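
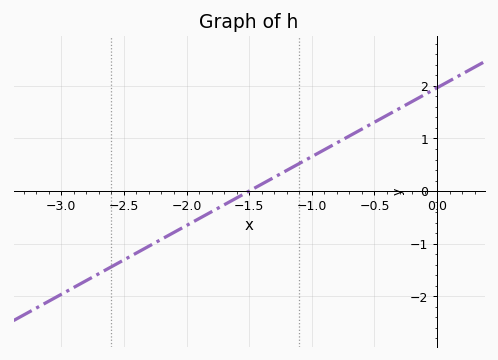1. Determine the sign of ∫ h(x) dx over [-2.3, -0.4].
positive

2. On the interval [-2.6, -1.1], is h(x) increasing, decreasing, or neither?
increasing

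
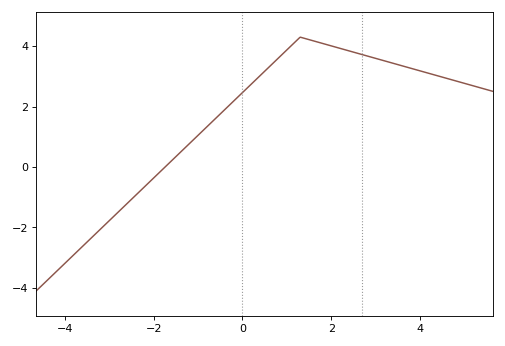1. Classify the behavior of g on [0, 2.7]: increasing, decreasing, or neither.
neither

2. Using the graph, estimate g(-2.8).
-1.49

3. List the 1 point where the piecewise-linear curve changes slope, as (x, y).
(1.3, 4.3)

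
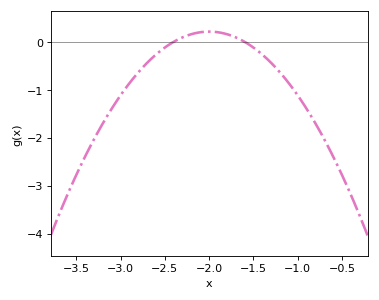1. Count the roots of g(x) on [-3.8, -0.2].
2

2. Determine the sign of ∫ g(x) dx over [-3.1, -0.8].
negative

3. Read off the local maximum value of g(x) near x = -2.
0.213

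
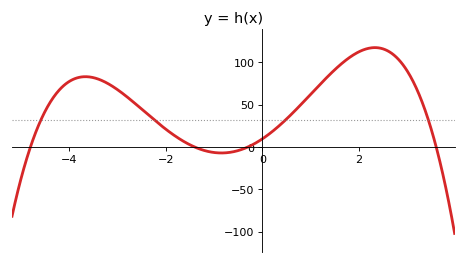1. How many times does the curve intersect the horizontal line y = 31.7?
4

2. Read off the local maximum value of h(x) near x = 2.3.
115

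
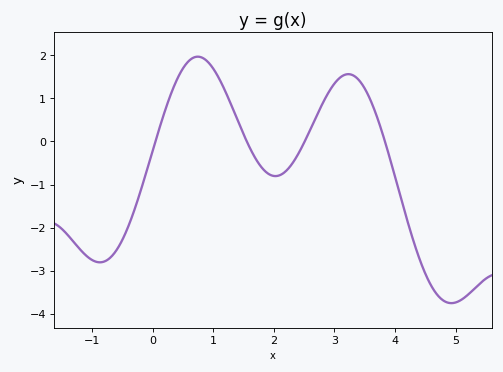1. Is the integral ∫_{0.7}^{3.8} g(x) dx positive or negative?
positive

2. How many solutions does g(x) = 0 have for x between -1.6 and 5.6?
4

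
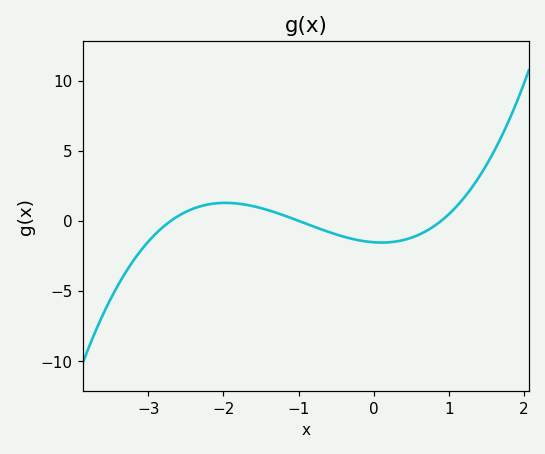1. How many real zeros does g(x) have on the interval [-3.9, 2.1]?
3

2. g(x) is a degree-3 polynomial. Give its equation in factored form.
y = 0.63(x + 2.7)(x + 1)(x - 0.9)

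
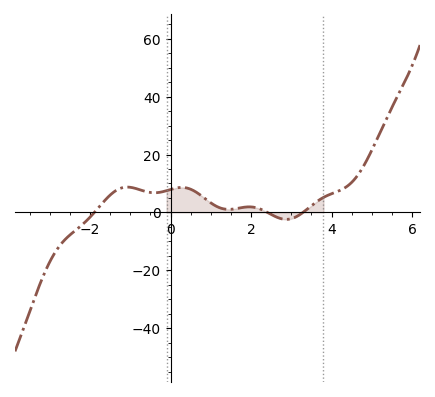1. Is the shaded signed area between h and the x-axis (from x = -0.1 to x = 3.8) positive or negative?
positive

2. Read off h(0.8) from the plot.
5.38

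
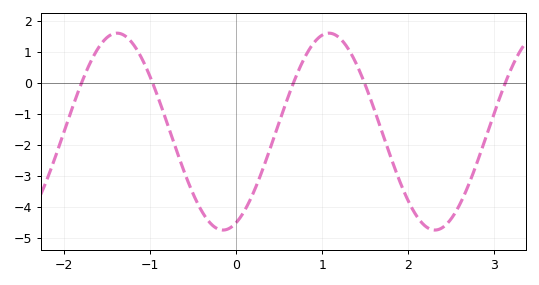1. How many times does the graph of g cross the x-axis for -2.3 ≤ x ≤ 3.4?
5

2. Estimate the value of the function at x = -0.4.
-4.1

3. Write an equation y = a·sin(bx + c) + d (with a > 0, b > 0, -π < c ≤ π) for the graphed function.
y = 3.18sin(2.5x - 1.2) - 1.56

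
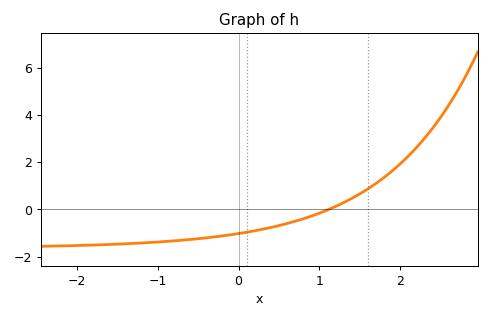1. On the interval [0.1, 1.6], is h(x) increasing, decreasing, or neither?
increasing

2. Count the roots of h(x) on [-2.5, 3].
1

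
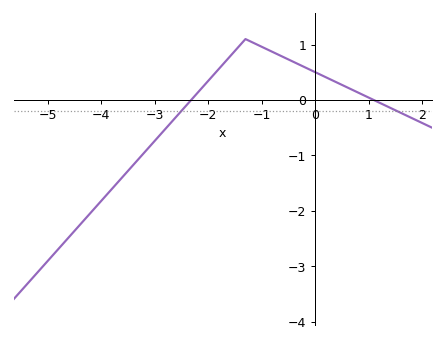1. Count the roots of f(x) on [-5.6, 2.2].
2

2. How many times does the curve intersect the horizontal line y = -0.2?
2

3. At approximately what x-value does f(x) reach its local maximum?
-1.3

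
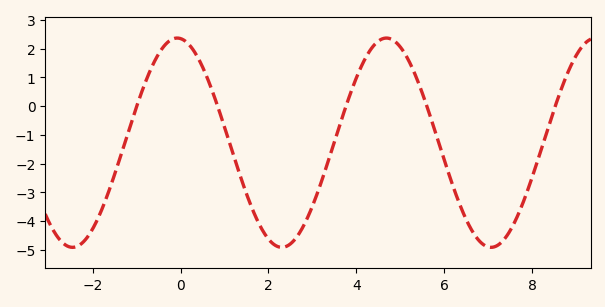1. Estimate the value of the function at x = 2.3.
-4.9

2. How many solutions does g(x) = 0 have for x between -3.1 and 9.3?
5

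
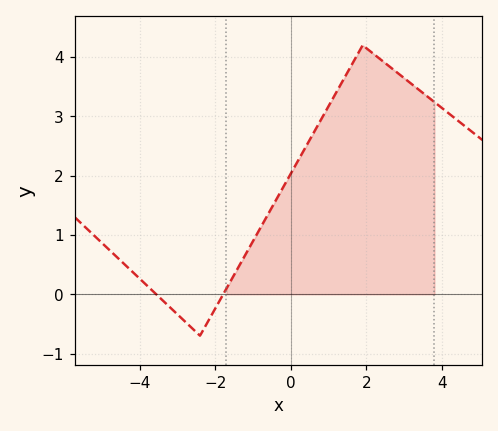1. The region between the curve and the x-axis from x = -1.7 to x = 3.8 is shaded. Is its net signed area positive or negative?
positive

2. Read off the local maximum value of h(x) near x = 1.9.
4.2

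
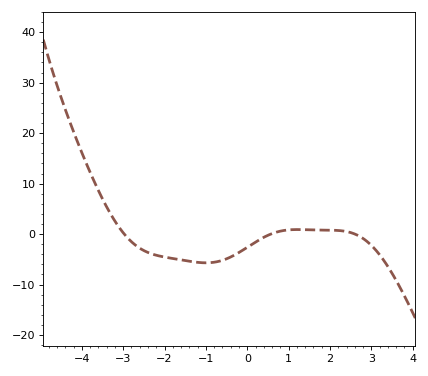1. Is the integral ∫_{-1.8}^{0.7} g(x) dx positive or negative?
negative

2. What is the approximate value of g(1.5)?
0.841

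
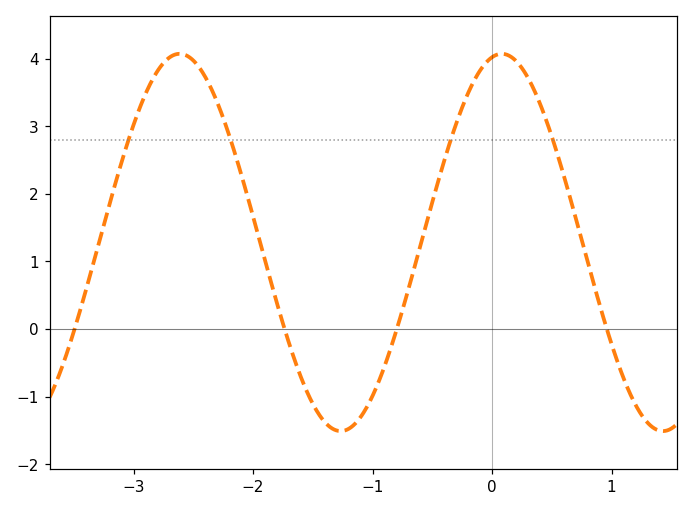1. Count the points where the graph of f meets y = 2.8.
4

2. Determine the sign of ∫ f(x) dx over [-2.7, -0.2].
positive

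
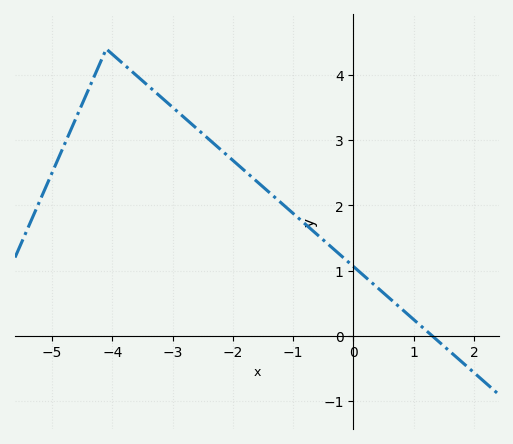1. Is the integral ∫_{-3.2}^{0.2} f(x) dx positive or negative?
positive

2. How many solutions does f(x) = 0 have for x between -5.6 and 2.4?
1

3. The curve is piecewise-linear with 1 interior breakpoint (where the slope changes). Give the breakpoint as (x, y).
(-4.1, 4.4)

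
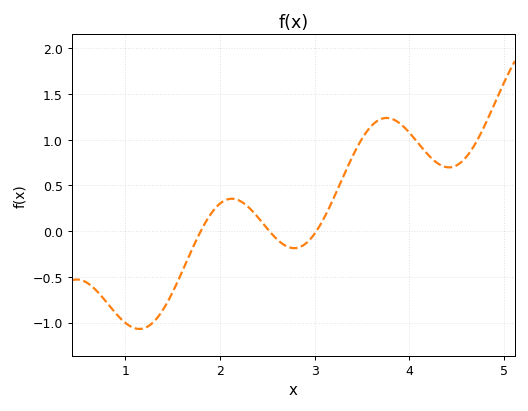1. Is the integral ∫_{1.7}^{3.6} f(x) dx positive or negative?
positive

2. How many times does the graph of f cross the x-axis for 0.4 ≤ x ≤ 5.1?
3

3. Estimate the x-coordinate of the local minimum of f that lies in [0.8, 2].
1.15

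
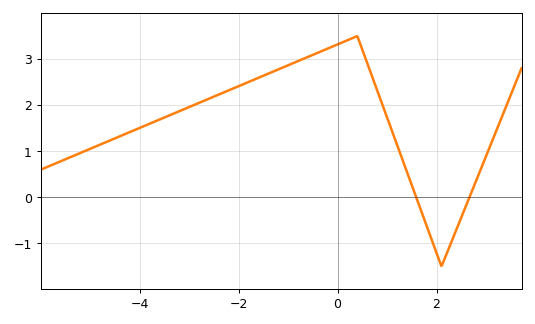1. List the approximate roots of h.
1.59, 2.66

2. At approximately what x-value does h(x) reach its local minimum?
2.1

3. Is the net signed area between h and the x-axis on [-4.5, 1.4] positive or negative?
positive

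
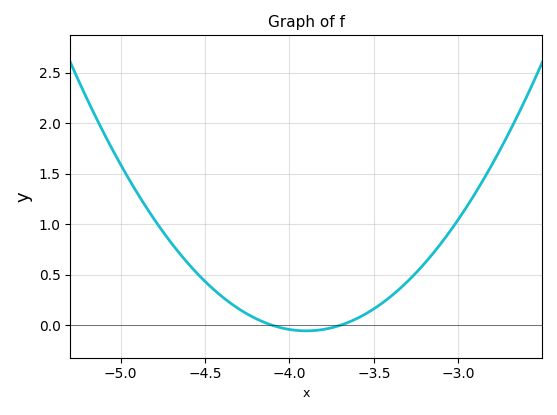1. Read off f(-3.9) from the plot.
-0.054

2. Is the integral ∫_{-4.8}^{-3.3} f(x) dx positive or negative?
positive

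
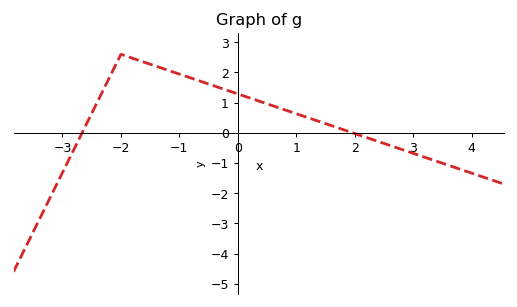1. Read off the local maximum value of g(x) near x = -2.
2.6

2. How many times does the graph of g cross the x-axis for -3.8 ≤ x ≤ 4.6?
2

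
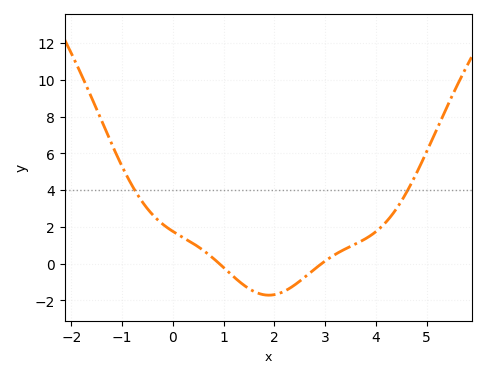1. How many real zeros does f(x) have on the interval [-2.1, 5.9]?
2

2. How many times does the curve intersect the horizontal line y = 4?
2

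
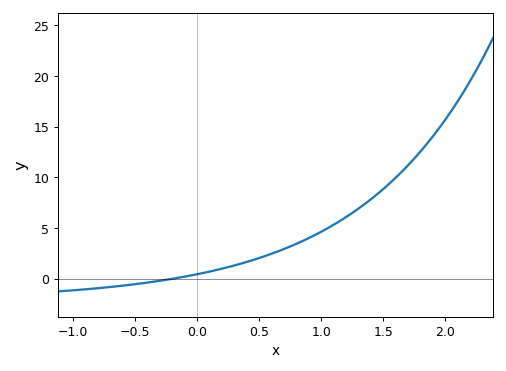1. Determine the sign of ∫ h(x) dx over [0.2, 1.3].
positive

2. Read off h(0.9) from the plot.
4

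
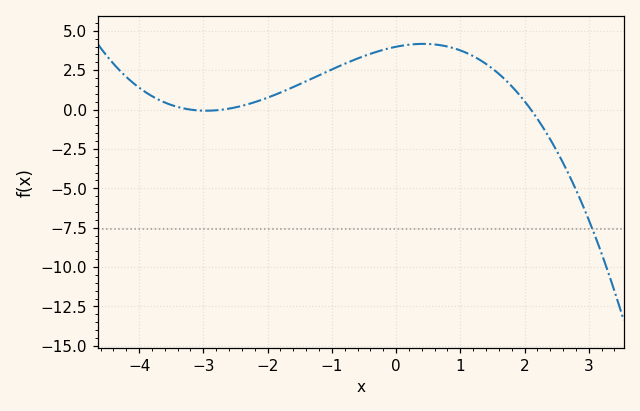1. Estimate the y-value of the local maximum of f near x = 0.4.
4.17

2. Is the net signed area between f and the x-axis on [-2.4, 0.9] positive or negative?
positive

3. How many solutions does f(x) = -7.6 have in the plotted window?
1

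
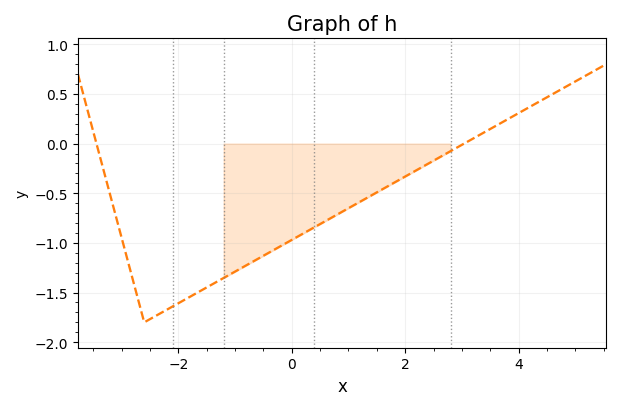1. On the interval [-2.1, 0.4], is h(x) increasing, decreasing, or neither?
increasing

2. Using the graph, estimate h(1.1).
-0.6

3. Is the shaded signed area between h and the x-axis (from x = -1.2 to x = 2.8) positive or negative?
negative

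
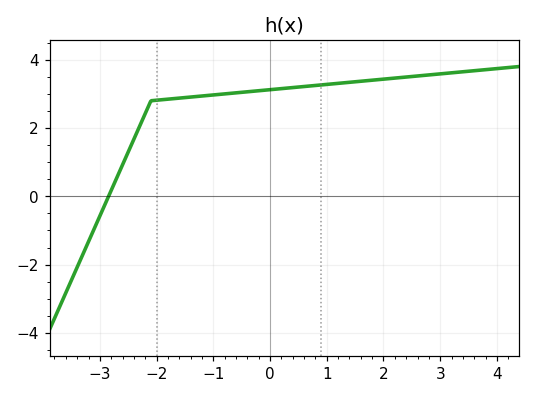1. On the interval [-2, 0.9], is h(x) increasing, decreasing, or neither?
increasing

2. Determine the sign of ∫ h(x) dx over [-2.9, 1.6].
positive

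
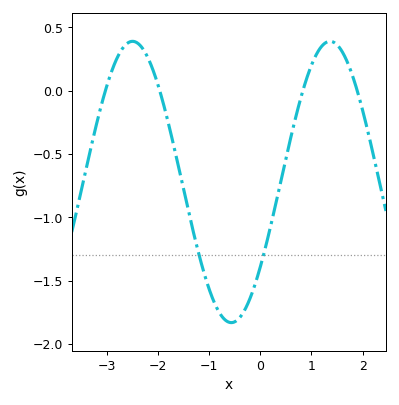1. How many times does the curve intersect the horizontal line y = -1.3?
2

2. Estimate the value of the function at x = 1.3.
0.384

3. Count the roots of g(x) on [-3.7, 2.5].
4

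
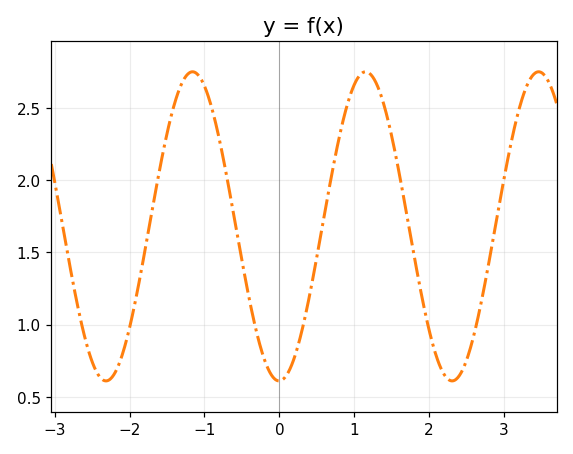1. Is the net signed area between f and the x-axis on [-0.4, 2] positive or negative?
positive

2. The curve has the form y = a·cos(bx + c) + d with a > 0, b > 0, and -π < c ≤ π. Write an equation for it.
y = 1.07cos(2.7x - 3.1) + 1.68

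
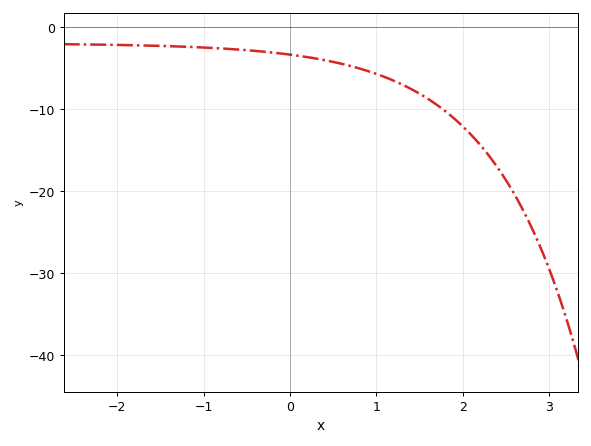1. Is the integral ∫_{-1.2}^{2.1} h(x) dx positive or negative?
negative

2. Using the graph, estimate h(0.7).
-4.73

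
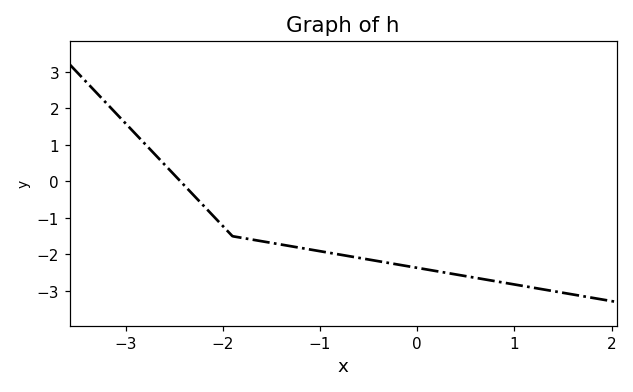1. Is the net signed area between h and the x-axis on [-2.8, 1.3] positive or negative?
negative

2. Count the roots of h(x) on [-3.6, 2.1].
1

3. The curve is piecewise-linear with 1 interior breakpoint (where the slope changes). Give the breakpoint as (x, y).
(-1.9, -1.5)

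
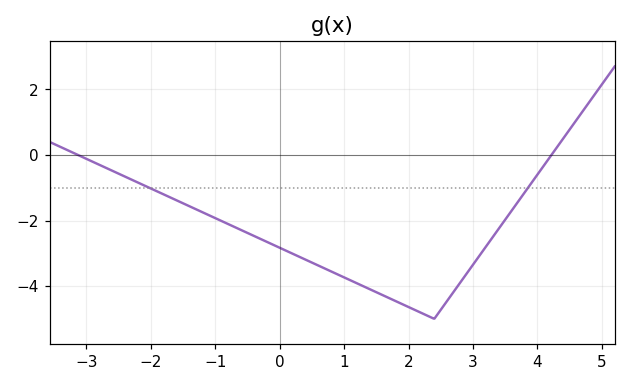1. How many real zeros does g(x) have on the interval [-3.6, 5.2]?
2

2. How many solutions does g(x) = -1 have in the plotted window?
2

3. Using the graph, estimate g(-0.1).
-2.74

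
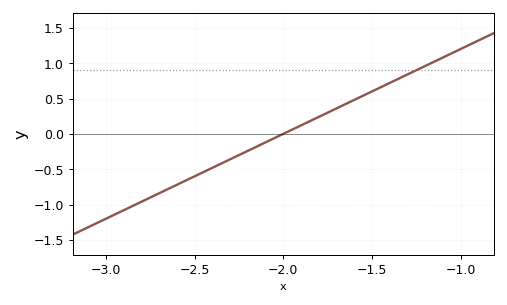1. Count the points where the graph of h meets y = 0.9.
1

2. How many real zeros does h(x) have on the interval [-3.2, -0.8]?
1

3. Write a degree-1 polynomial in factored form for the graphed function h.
y = 1.2(x + 2)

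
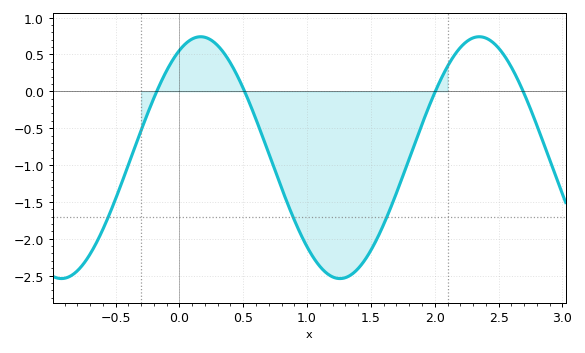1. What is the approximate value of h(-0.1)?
0.3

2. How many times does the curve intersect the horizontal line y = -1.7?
3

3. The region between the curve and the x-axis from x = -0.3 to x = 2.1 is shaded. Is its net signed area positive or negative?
negative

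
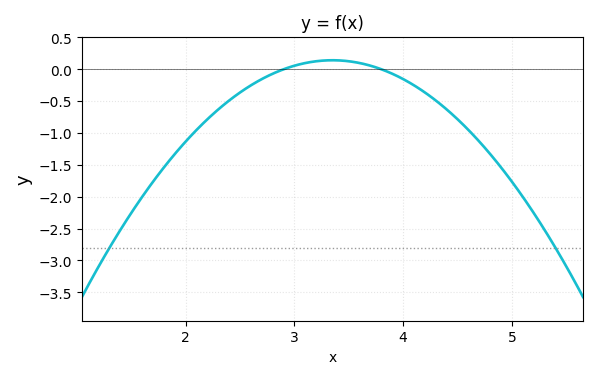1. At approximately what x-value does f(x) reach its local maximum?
3.3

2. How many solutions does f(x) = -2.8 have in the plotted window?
2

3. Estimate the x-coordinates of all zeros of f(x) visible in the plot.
2.9, 3.8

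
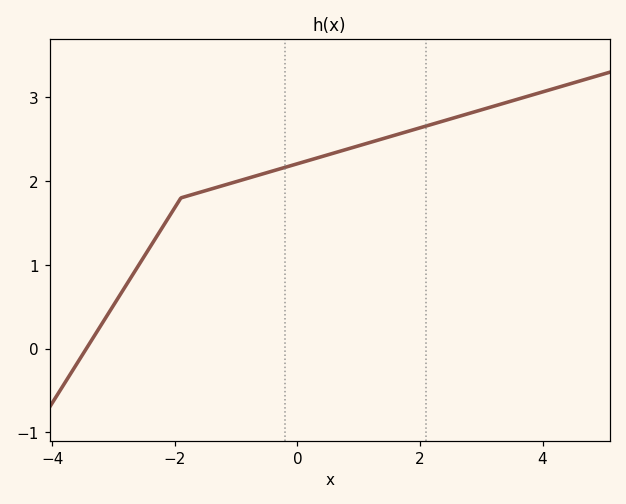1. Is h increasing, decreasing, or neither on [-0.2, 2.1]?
increasing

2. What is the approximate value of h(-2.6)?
1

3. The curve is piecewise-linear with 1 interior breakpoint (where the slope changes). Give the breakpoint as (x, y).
(-1.9, 1.8)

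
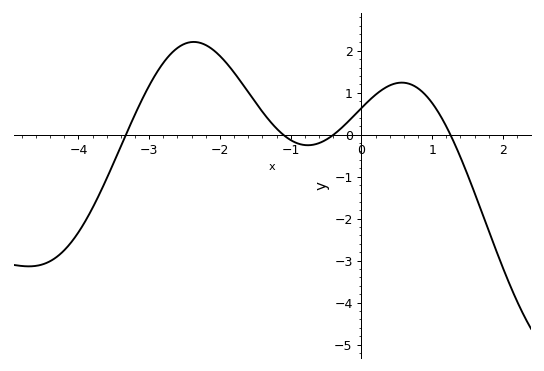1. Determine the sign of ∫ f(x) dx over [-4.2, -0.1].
positive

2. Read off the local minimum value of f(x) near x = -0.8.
-0.251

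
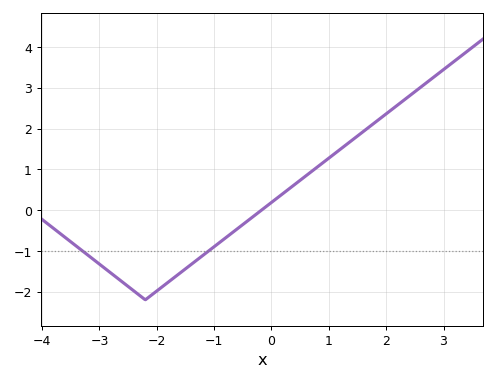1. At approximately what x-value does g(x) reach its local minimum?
-2.2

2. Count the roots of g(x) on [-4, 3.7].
1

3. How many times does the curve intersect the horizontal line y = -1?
2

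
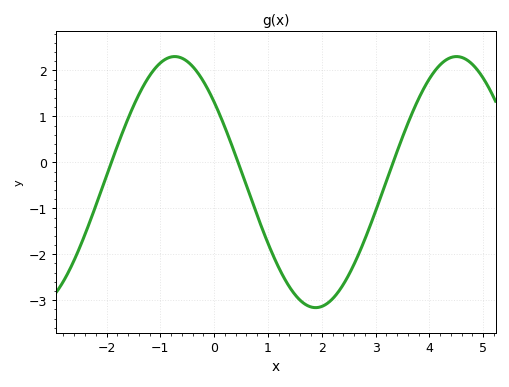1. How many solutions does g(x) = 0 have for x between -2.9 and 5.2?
3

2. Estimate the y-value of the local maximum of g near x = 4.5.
2.3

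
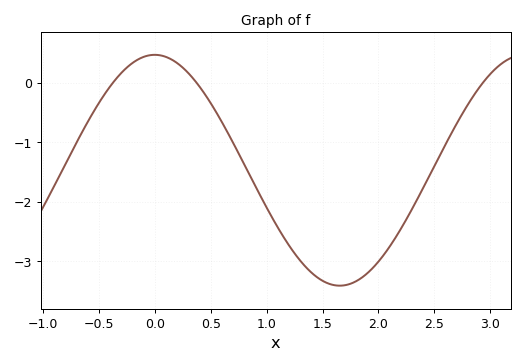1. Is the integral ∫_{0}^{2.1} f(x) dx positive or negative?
negative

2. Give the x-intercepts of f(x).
-0.4, 0.4, 2.9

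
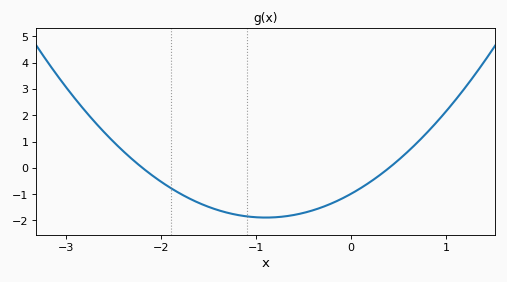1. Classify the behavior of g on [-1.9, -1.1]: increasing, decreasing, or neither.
decreasing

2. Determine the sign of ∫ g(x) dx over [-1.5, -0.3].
negative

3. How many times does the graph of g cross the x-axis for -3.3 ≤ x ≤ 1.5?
2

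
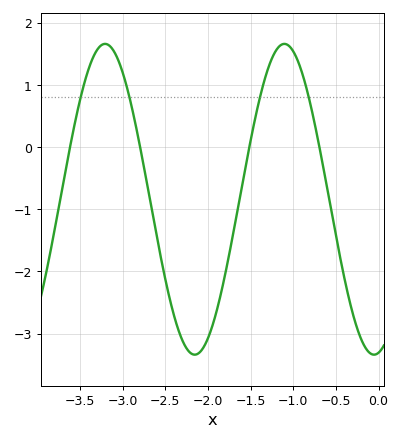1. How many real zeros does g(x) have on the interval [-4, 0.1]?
4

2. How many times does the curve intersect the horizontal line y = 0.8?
4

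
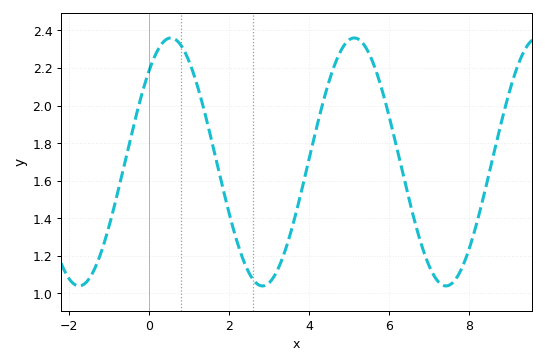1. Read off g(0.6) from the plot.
2.36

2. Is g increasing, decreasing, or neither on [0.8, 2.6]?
decreasing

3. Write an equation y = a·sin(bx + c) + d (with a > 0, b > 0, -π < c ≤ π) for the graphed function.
y = 0.66sin(1.37x + 0.822) + 1.7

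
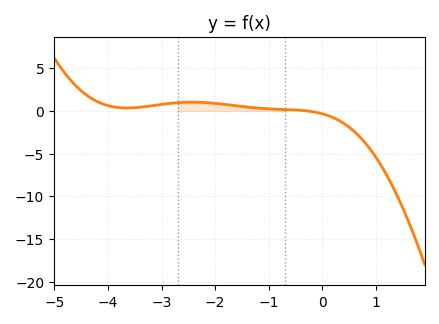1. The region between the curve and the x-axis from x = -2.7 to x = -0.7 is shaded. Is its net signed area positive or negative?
positive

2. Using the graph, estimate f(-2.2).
1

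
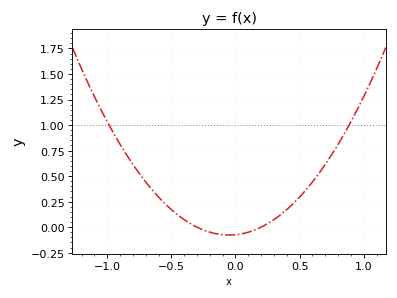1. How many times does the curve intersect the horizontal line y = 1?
2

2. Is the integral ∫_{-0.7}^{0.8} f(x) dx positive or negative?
positive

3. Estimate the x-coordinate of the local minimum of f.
-0.05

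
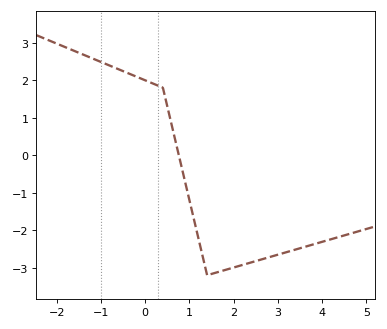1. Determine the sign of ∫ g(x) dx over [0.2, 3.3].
negative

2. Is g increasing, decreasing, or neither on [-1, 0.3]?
decreasing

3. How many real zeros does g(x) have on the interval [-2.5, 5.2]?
1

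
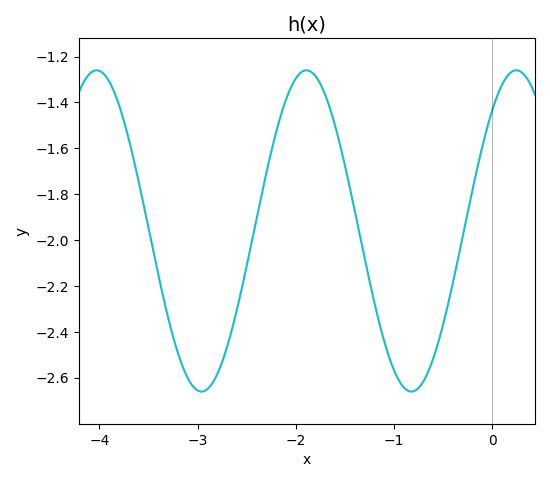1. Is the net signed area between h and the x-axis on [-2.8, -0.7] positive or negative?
negative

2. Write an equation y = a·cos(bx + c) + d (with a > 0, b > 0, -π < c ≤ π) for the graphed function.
y = 0.7cos(2.9x - 0.72) - 1.96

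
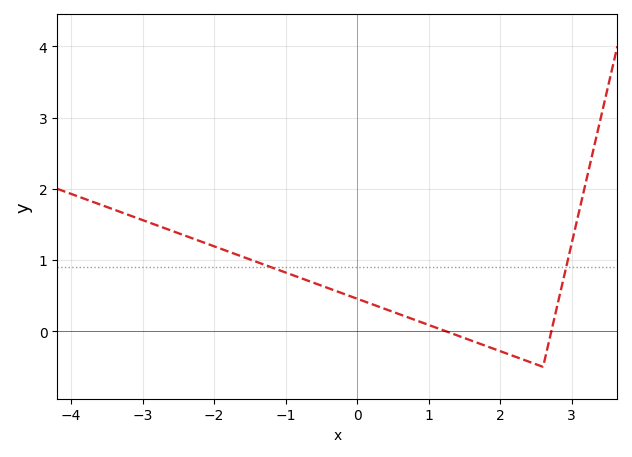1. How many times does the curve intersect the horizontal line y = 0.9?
2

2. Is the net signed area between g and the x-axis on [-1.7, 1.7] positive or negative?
positive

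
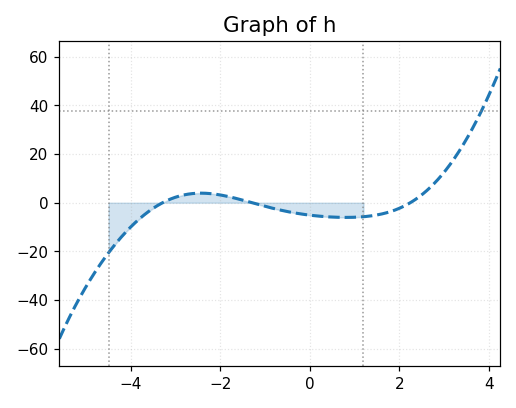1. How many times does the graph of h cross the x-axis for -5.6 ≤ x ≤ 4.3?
3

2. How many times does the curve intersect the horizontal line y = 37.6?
1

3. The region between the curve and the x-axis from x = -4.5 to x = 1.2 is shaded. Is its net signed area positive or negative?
negative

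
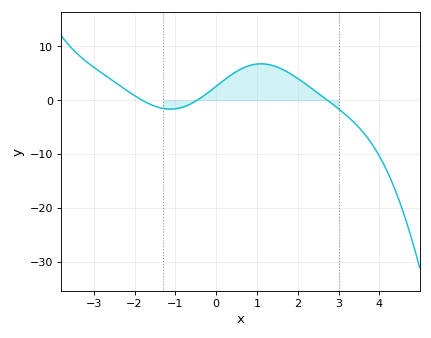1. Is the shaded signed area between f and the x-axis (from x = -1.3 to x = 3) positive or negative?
positive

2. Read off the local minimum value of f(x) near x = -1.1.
-2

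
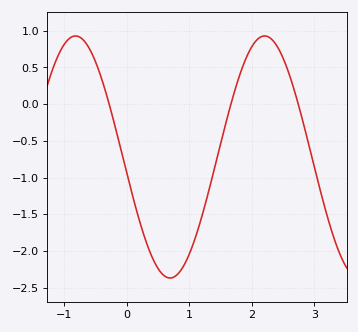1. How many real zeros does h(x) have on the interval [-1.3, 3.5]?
3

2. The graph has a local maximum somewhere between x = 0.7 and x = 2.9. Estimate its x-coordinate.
2.2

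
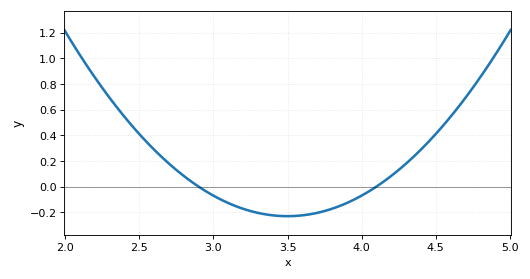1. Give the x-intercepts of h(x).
2.9, 4.1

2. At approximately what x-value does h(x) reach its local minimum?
3.5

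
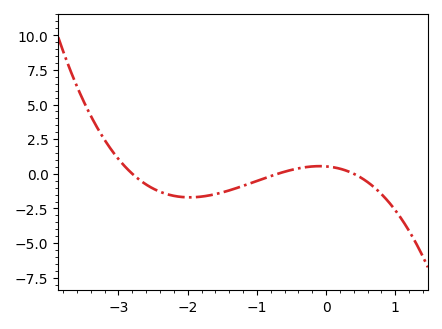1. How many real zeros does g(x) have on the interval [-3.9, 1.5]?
3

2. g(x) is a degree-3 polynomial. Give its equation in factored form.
y = -0.68(x + 2.8)(x + 0.7)(x - 0.4)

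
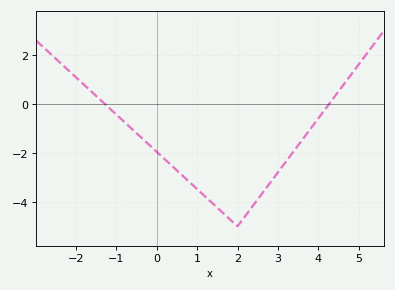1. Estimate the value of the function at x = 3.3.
-2.13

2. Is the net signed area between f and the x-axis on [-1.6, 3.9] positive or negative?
negative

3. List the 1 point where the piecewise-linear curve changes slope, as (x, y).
(2, -5)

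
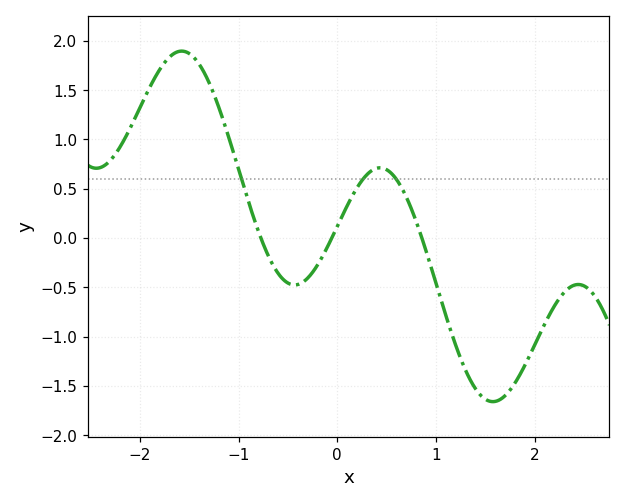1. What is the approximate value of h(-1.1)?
1.05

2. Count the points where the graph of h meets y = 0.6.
3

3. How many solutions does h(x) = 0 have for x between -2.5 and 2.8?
3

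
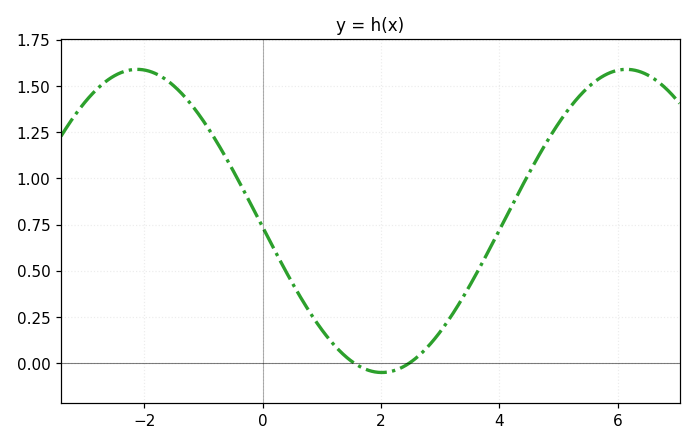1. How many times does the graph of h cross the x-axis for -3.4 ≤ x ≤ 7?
2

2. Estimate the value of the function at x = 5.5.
1.49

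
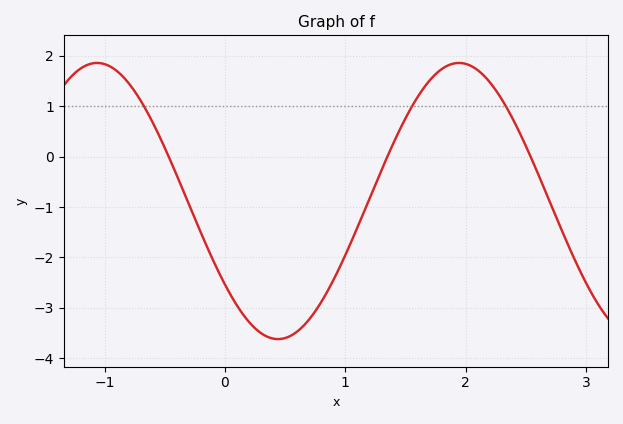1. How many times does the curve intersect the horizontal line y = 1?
3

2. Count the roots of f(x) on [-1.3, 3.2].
3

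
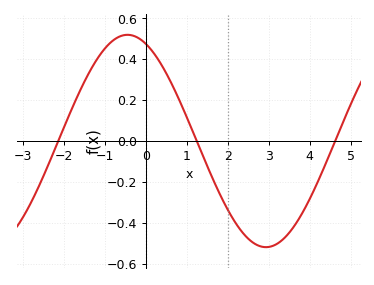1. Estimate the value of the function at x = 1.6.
-0.16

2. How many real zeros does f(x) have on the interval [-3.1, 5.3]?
3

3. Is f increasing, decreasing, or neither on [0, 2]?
decreasing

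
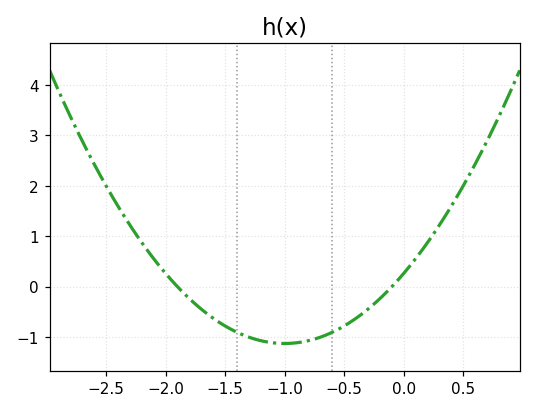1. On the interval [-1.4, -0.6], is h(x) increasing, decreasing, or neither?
neither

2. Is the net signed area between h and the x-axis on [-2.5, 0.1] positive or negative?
negative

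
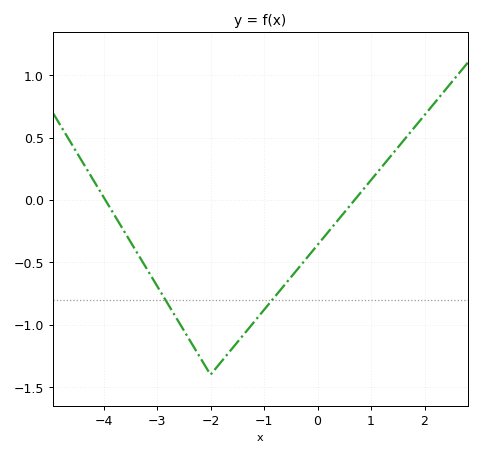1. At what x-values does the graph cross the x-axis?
-4, 0.6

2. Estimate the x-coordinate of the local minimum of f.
-2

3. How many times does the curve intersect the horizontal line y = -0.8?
2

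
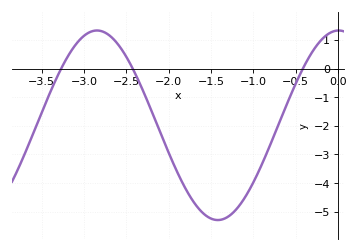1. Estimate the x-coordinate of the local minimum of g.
-1.42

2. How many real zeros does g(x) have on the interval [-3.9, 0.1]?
3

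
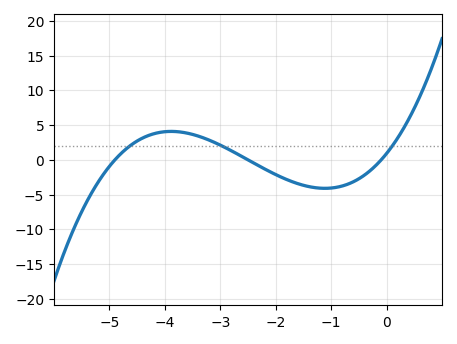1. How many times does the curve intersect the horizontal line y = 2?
3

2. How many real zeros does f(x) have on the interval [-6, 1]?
3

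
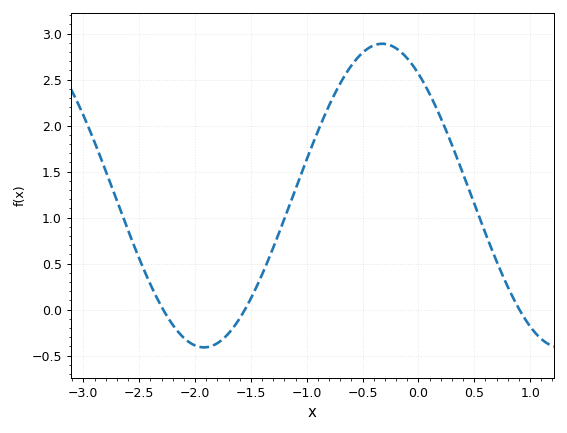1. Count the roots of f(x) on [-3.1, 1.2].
3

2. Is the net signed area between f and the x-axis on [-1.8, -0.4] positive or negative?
positive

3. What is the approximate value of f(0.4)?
1.45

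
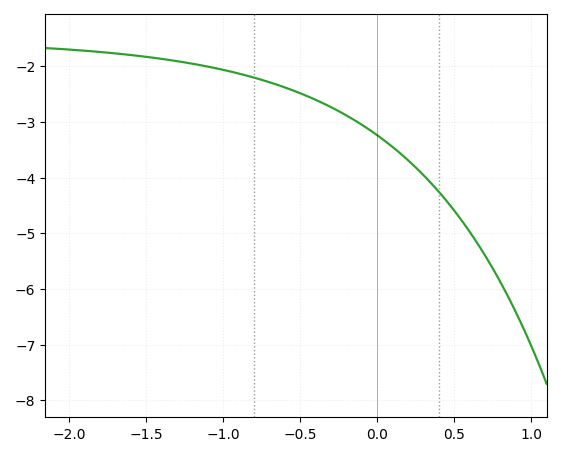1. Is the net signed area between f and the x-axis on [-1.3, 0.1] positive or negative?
negative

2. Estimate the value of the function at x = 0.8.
-5.87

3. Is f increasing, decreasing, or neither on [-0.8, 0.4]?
decreasing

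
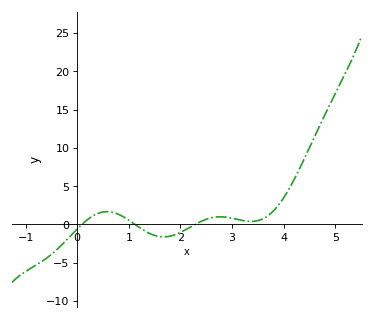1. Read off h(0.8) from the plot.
1.32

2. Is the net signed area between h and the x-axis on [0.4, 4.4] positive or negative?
positive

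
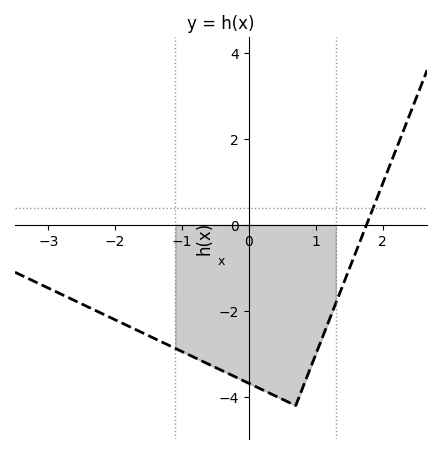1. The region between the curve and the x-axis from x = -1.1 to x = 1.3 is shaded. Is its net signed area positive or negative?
negative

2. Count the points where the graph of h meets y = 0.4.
1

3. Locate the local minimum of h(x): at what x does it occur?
0.7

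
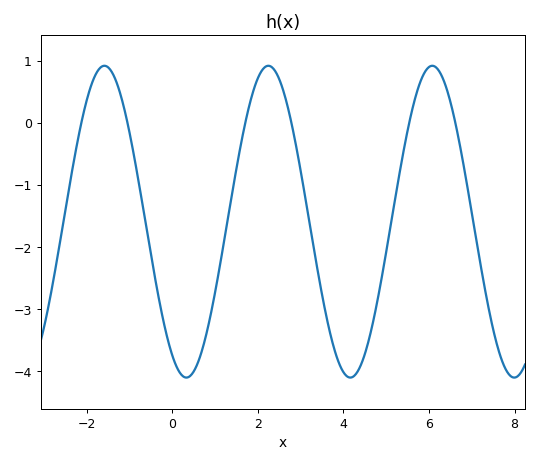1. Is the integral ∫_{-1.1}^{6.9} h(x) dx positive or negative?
negative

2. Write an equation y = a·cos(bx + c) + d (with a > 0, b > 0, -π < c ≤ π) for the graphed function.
y = 2.51cos(1.64x + 2.6) - 1.59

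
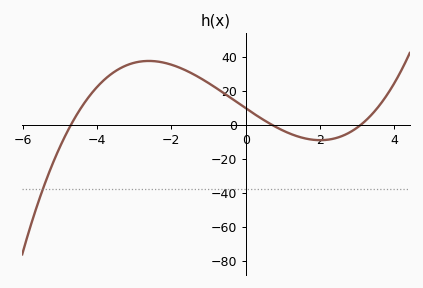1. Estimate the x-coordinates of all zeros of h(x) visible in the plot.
-4.8, 0.6, 3.2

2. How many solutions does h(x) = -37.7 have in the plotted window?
1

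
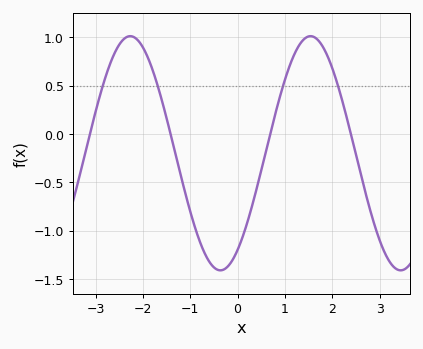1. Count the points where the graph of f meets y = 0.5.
4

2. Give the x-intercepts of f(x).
-3.12, -1.42, 0.689, 2.39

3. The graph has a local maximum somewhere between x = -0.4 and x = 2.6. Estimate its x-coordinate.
1.54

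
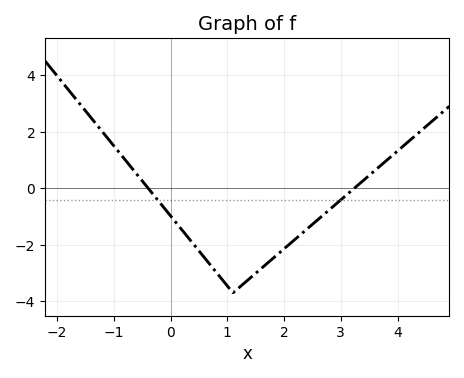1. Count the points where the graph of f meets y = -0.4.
2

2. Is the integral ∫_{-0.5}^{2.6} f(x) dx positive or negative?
negative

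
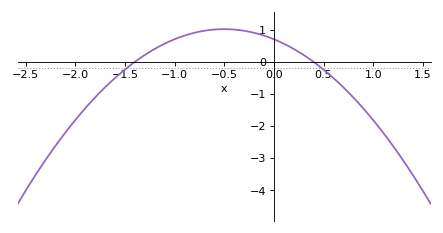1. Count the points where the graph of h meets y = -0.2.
2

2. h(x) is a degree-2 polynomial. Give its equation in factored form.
y = -1.26(x + 1.4)(x - 0.4)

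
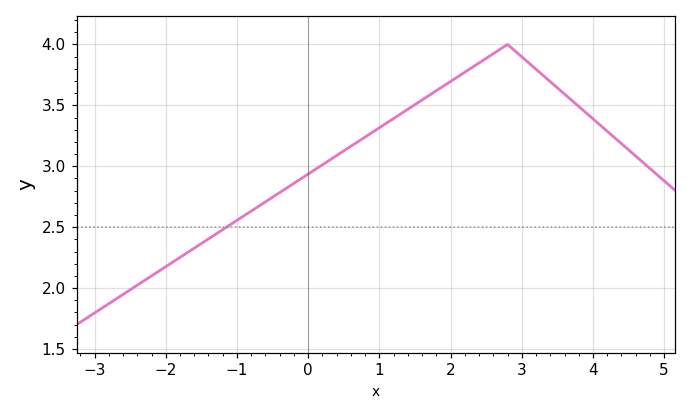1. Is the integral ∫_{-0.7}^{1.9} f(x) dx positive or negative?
positive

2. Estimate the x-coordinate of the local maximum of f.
2.8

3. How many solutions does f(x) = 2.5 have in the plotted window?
1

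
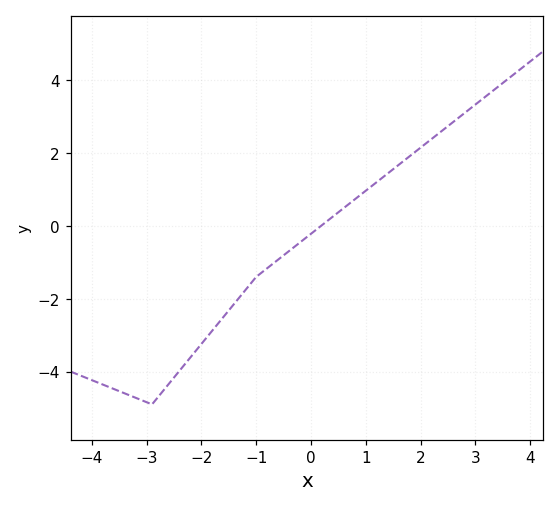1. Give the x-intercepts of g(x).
0.2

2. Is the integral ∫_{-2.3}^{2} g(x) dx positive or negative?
negative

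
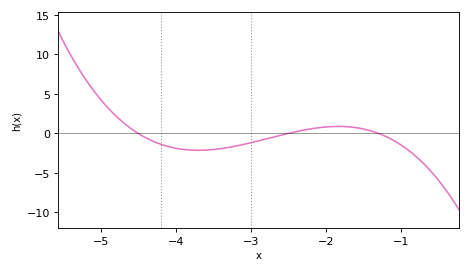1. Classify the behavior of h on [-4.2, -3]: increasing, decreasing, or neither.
neither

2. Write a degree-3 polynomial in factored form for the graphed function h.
y = -0.93(x + 4.5)(x + 2.5)(x + 1.3)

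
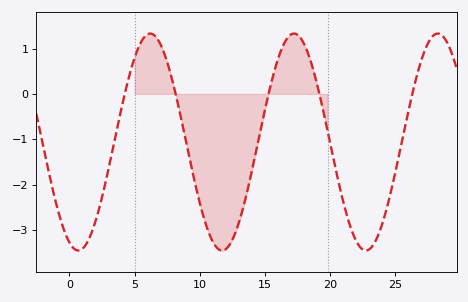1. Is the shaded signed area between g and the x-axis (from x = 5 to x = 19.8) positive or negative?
negative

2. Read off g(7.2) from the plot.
1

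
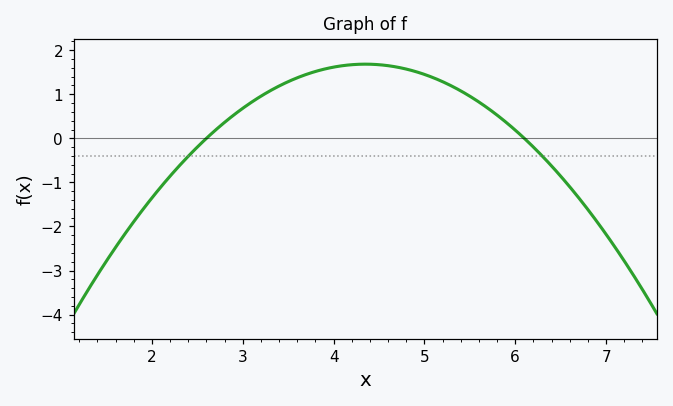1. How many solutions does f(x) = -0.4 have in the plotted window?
2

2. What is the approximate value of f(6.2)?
-0.198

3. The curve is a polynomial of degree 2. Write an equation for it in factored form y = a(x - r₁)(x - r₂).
y = -0.55(x - 2.6)(x - 6.1)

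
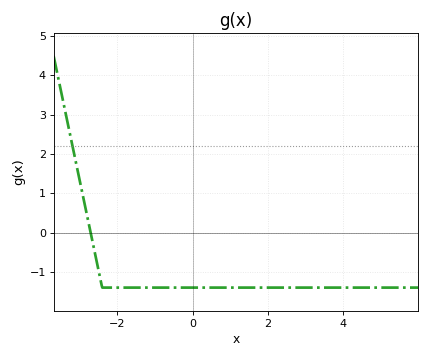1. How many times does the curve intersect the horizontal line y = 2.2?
1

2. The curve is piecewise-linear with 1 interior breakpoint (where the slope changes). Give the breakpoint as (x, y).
(-2.4, -1.4)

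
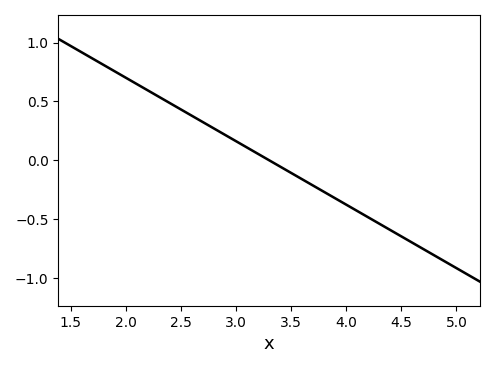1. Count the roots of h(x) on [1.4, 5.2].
1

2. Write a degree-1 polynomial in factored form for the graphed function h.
y = -0.54(x - 3.3)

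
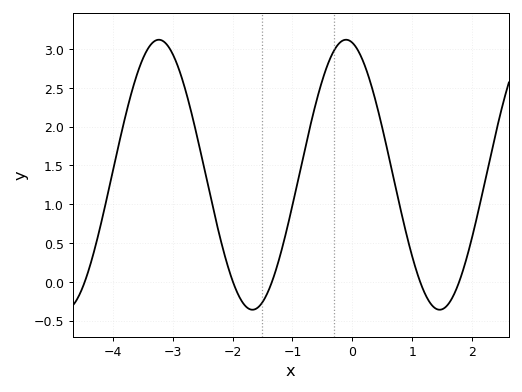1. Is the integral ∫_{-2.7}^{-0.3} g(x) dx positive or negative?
positive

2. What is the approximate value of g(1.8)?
0.033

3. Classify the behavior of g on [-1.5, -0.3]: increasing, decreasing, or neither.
increasing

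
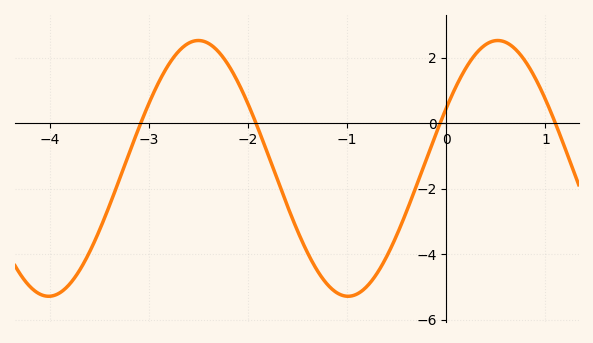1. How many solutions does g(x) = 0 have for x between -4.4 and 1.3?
4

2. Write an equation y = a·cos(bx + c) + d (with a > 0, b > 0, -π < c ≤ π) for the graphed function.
y = 3.91cos(2.08x - 1.08) - 1.38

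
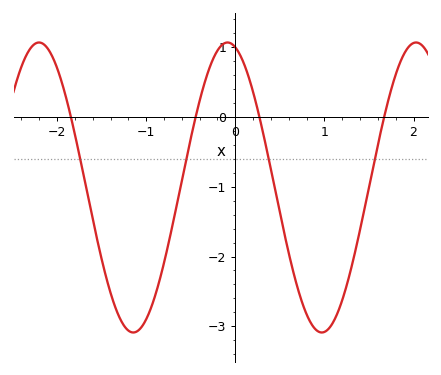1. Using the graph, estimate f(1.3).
-2.2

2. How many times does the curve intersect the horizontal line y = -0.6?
4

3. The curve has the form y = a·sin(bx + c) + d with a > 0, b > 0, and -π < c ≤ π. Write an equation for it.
y = 2.08sin(3x + 1.8) - 1.01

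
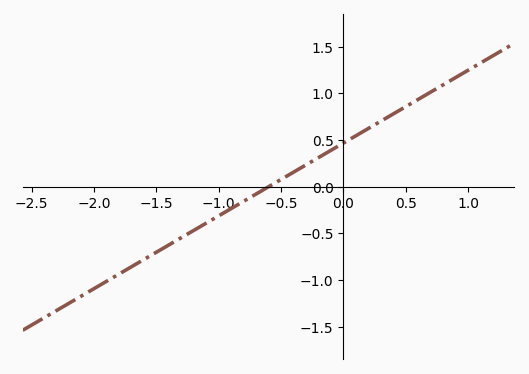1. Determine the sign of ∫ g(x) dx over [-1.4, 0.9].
positive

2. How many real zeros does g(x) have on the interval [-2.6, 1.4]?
1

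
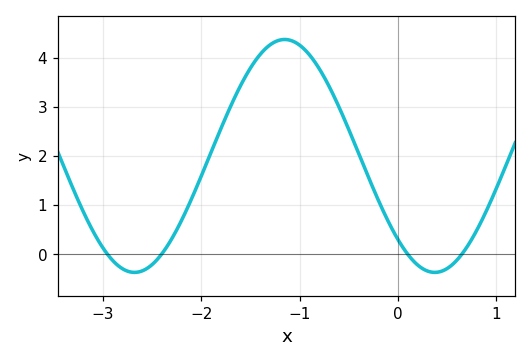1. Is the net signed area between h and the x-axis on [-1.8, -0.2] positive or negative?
positive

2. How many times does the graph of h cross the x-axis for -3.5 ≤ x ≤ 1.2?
4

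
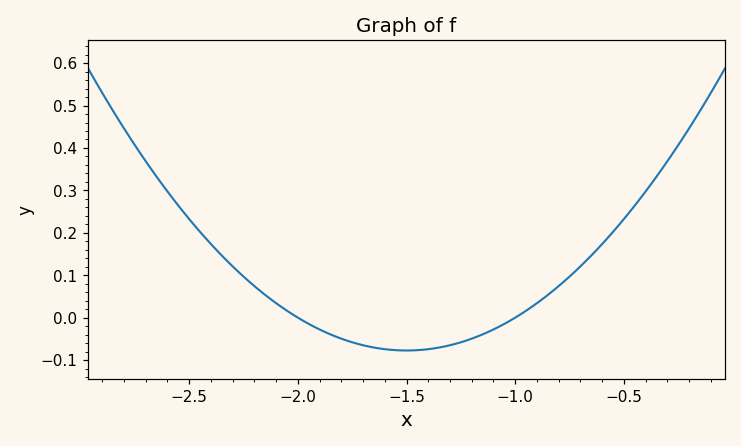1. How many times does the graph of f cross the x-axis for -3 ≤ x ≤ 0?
2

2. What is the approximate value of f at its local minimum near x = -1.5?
-0.08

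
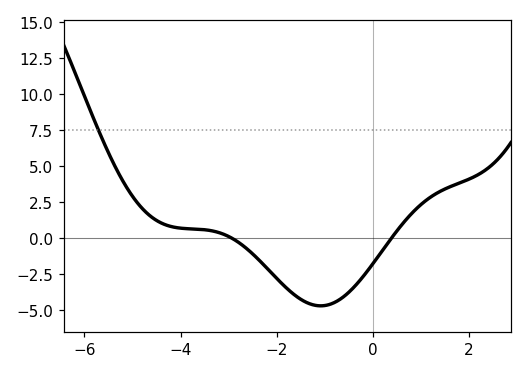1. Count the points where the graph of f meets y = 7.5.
1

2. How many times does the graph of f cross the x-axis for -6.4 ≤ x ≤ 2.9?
2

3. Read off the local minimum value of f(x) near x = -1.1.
-4.5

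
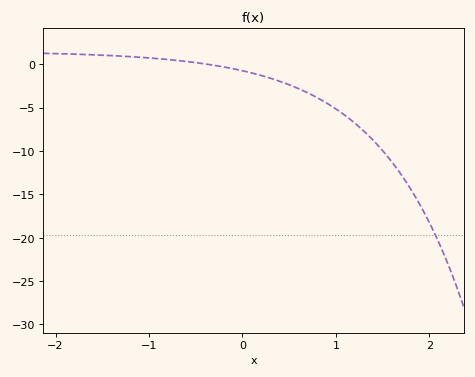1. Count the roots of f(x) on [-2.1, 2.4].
1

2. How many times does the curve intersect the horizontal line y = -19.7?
1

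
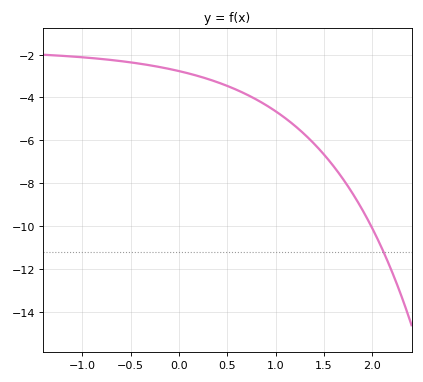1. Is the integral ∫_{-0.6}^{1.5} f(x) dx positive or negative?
negative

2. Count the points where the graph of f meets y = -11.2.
1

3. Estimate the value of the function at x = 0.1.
-2.88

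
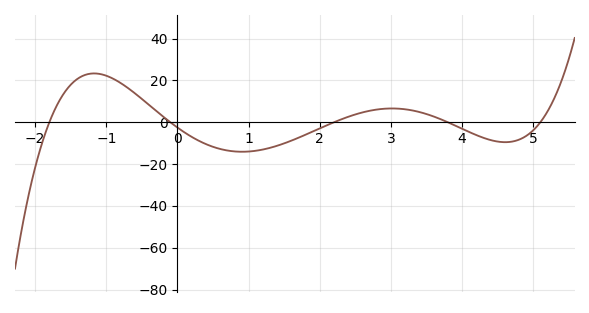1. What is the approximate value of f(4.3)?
-7.44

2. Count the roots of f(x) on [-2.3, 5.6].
5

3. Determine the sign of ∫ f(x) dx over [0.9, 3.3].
negative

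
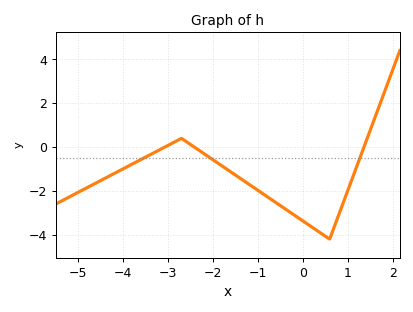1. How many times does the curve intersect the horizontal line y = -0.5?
3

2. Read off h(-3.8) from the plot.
-0.779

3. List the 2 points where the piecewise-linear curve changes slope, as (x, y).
(-2.7, 0.4); (0.6, -4.2)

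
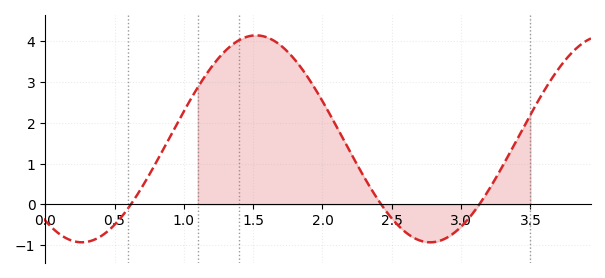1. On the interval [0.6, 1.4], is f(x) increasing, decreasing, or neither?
increasing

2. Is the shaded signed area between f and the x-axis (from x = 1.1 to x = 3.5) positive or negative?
positive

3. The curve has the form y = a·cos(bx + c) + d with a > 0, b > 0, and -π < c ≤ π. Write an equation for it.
y = 2.54cos(2.5x + 2.48) + 1.61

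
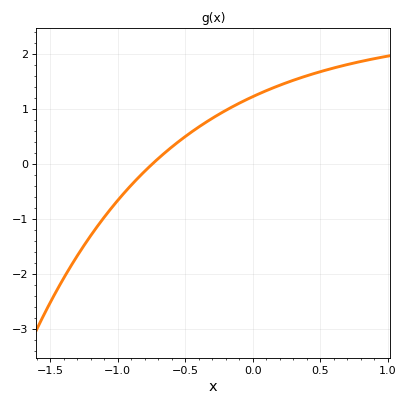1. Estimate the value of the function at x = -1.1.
-1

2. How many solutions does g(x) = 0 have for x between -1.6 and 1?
1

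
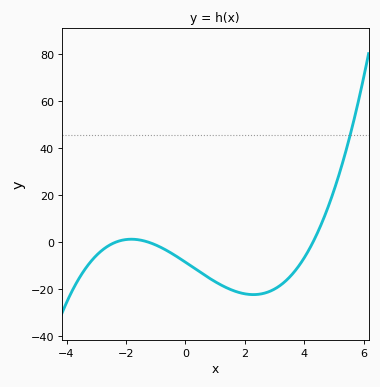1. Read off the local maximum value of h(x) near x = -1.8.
2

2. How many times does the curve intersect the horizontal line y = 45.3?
1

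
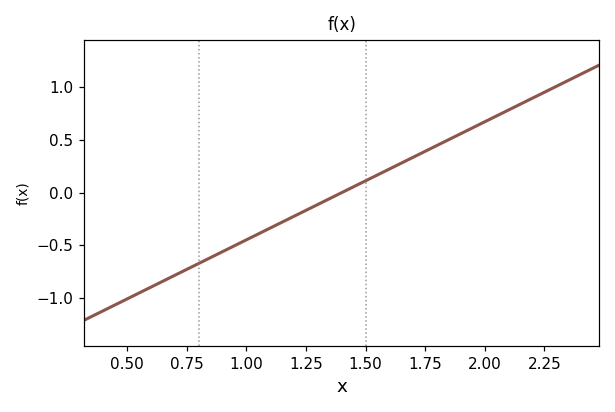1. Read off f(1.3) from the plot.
-0.112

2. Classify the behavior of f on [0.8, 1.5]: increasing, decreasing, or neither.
increasing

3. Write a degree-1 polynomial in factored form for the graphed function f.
y = 1.12(x - 1.4)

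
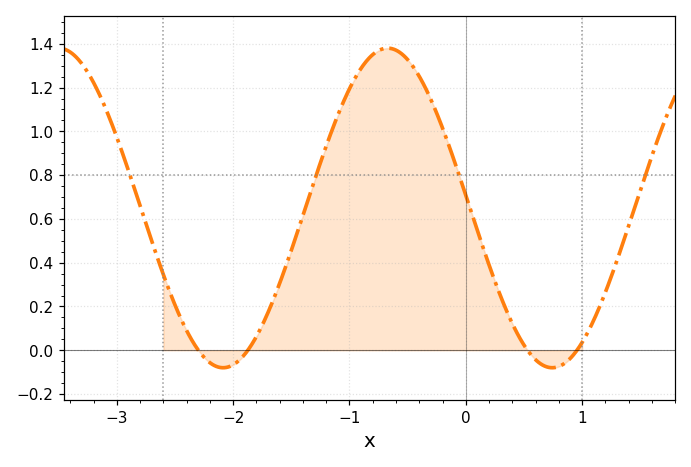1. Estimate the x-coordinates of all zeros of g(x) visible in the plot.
-2.3, -1.9, 0.5, 1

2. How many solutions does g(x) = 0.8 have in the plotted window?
4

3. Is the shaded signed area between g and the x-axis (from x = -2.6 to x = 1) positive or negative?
positive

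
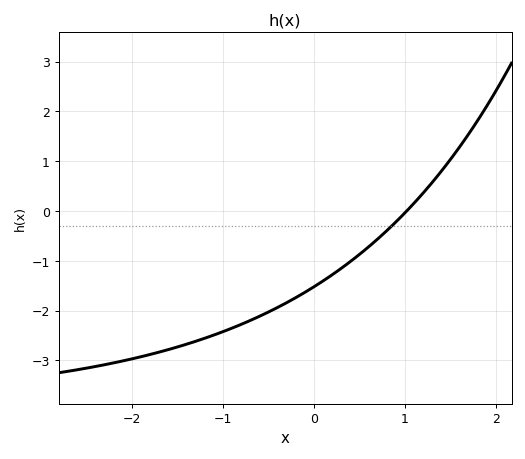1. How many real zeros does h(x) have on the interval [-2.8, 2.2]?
1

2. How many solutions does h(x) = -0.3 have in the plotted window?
1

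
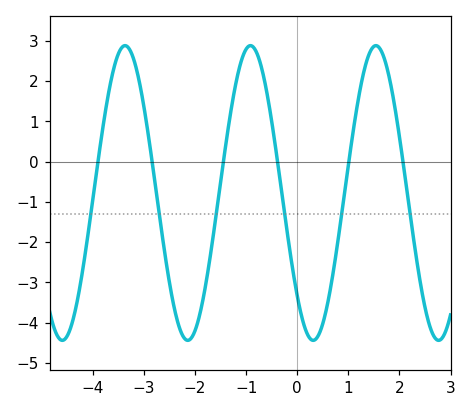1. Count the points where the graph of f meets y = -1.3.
6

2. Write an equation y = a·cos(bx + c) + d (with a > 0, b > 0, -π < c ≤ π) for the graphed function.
y = 3.66cos(2.56x + 2.34) - 0.78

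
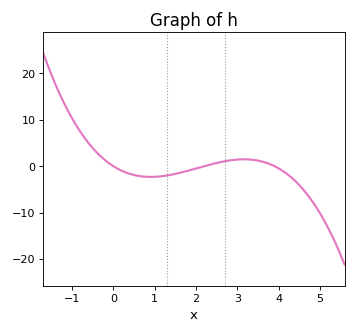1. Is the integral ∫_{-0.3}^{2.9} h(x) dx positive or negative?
negative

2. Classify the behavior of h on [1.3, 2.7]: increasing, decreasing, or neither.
increasing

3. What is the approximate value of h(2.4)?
0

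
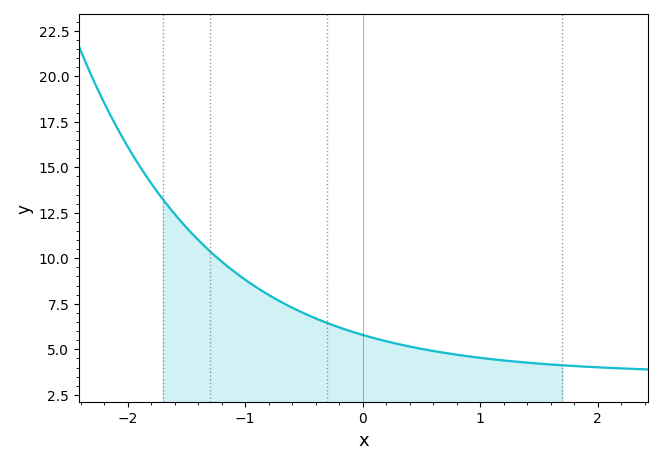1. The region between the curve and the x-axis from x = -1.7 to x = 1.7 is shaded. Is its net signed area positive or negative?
positive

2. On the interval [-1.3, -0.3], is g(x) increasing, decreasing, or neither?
decreasing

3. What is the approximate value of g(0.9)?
4.5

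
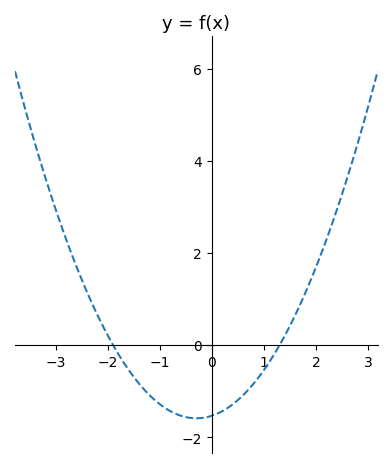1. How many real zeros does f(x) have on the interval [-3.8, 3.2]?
2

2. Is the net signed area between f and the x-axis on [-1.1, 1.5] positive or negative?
negative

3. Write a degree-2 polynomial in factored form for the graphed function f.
y = 0.62(x + 1.9)(x - 1.3)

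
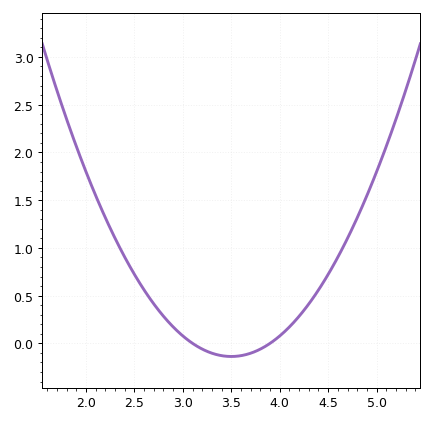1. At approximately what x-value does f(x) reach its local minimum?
3.5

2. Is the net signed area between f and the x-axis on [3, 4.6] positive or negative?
positive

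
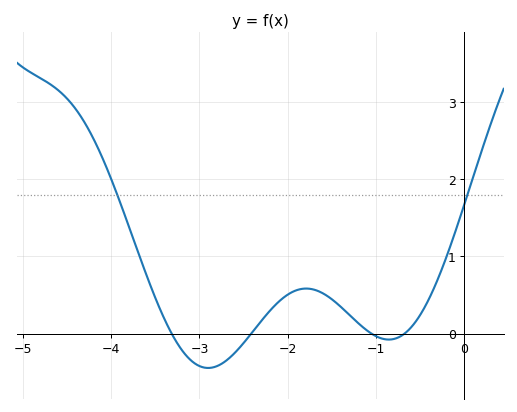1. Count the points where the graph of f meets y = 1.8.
2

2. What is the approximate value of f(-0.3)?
0.707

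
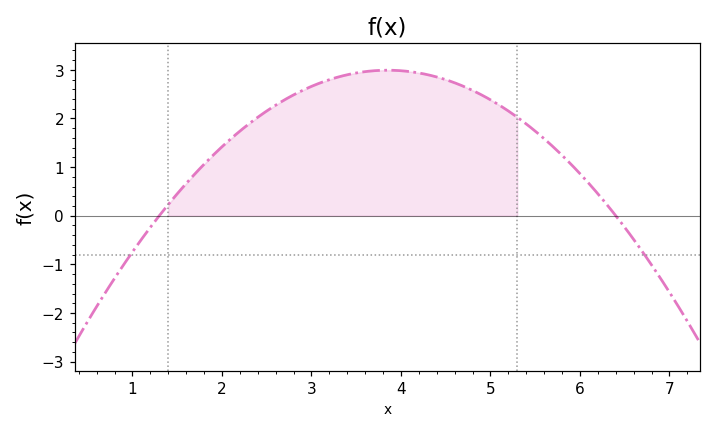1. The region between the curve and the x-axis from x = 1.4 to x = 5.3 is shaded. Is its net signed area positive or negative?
positive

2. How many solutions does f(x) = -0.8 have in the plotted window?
2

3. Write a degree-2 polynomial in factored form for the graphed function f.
y = -0.46(x - 1.3)(x - 6.4)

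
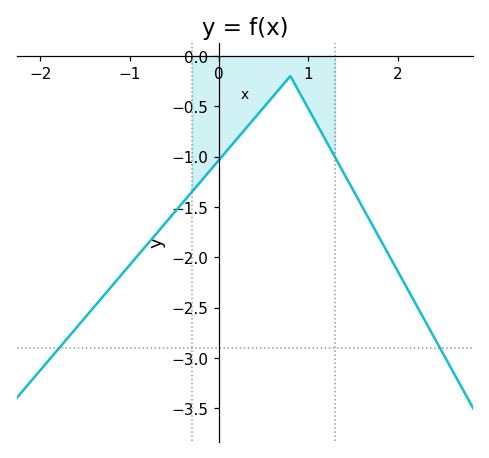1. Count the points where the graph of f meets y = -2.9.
2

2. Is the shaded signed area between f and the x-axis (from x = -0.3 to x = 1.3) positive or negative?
negative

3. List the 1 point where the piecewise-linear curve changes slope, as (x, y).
(0.8, -0.2)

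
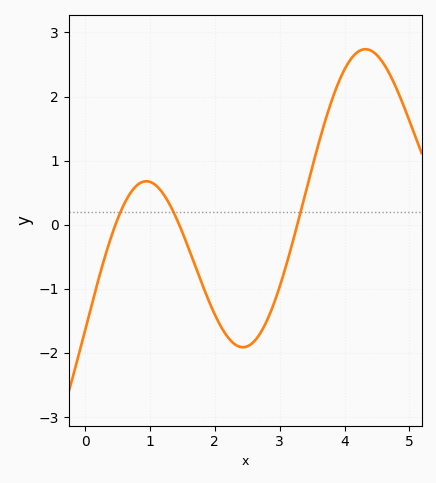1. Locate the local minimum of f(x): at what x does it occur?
2.43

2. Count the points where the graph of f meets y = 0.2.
3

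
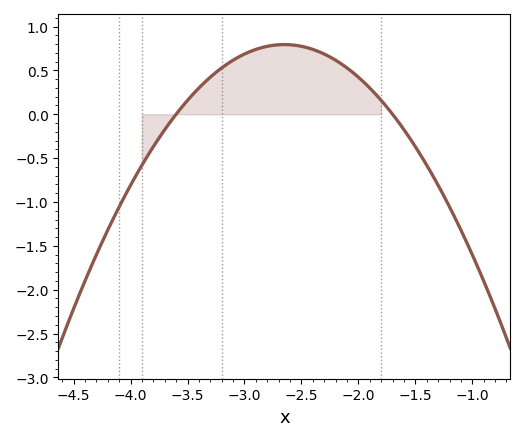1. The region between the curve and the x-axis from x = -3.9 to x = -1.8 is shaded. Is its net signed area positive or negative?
positive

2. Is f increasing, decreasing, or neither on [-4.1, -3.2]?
increasing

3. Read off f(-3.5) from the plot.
0.158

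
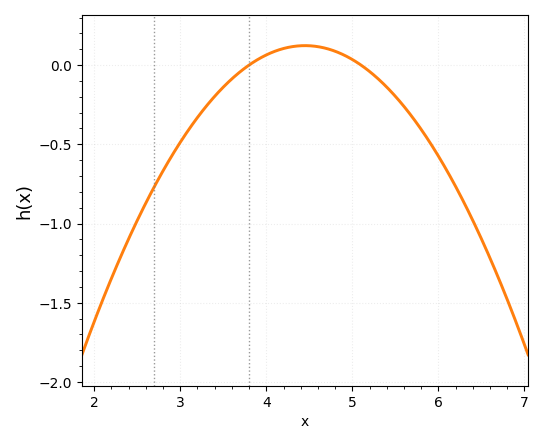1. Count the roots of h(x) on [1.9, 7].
2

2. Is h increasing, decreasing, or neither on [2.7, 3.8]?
increasing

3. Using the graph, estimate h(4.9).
0.064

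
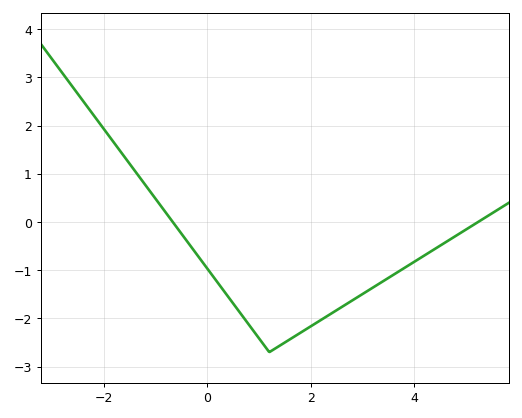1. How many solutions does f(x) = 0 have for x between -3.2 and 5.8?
2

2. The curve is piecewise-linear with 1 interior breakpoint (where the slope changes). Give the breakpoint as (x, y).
(1.2, -2.7)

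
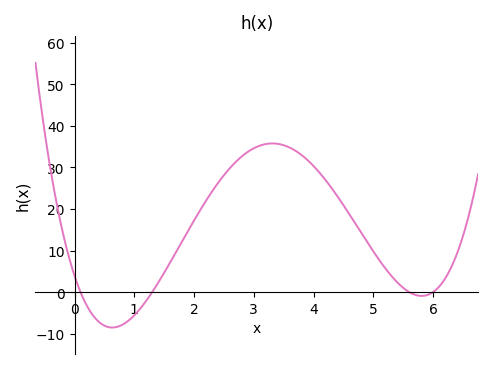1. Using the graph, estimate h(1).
-5.59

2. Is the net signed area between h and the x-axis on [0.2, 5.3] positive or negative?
positive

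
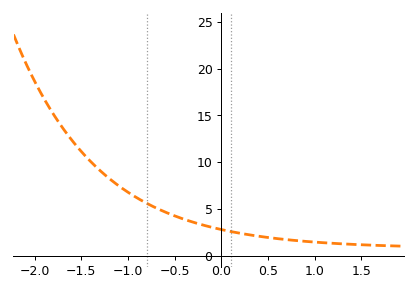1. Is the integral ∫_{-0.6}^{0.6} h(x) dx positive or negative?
positive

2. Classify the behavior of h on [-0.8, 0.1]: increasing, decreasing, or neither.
decreasing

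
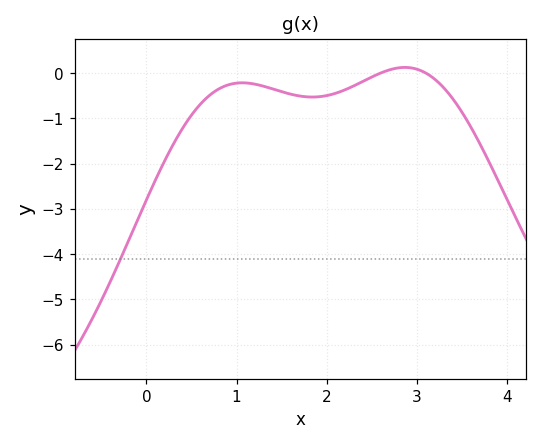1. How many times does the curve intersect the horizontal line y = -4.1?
1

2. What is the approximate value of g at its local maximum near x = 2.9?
0.1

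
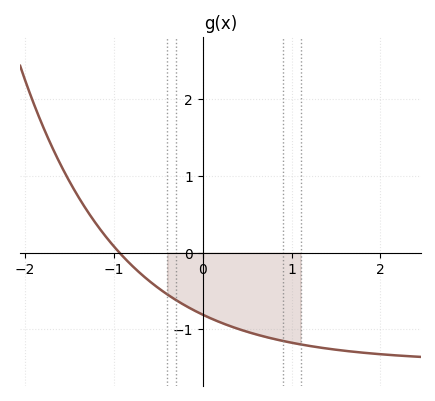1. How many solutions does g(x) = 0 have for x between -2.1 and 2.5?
1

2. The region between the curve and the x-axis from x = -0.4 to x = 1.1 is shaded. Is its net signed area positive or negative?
negative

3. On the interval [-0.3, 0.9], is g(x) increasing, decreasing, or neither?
decreasing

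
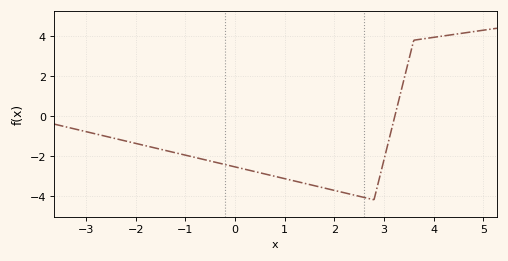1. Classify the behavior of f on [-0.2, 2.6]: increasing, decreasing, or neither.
decreasing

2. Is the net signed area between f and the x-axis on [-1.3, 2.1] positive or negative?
negative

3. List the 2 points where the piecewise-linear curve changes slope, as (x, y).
(2.8, -4.2); (3.6, 3.8)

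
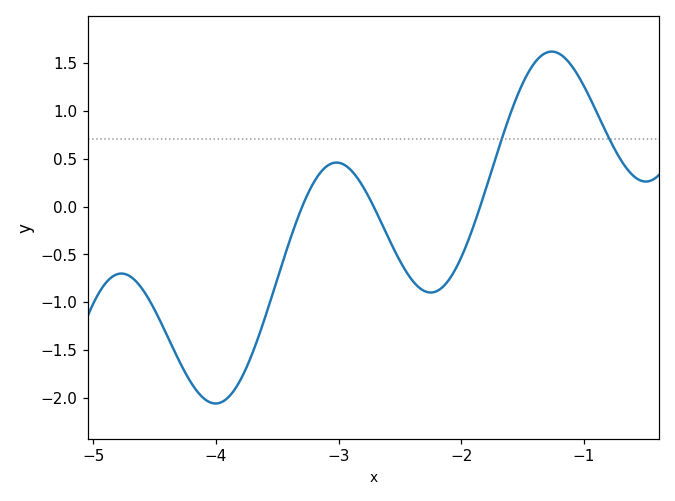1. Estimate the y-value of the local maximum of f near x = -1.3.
1.62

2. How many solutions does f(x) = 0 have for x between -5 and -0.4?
3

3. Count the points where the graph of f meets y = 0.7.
2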